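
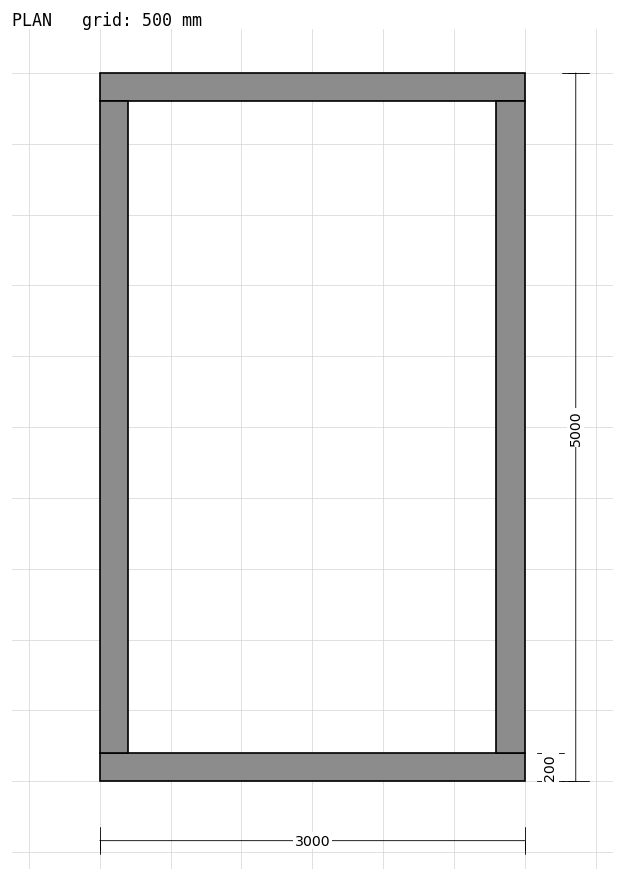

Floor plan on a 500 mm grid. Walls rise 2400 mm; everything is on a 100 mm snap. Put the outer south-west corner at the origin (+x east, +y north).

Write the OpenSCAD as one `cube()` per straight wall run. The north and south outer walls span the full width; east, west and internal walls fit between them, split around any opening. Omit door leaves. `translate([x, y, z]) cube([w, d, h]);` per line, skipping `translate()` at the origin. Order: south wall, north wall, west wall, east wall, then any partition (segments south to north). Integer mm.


cube([3000, 200, 2400]);
translate([0, 4800, 0]) cube([3000, 200, 2400]);
translate([0, 200, 0]) cube([200, 4600, 2400]);
translate([2800, 200, 0]) cube([200, 4600, 2400]);


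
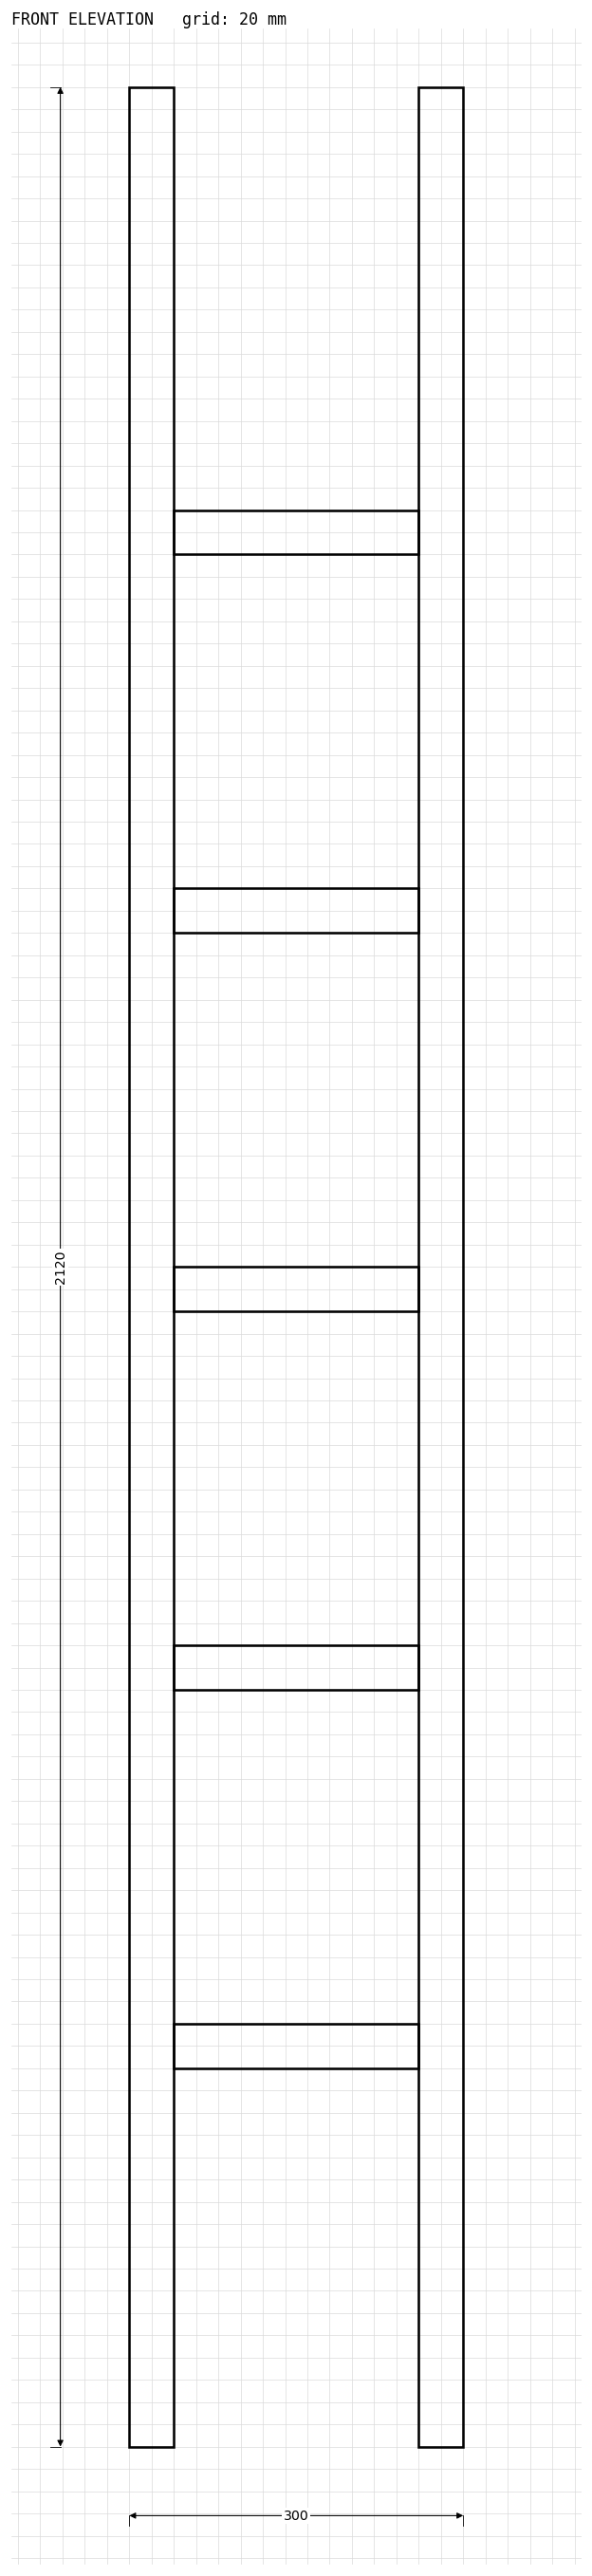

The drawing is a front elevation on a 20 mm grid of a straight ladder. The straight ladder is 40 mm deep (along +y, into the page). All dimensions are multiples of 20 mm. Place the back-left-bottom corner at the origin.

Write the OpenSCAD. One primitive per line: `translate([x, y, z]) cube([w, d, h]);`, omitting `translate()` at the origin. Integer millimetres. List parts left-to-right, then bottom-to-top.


cube([40, 40, 2120]);
translate([40, 0, 340]) cube([220, 40, 40]);
translate([40, 0, 680]) cube([220, 40, 40]);
translate([40, 0, 1020]) cube([220, 40, 40]);
translate([40, 0, 1360]) cube([220, 40, 40]);
translate([40, 0, 1700]) cube([220, 40, 40]);
translate([260, 0, 0]) cube([40, 40, 2120]);


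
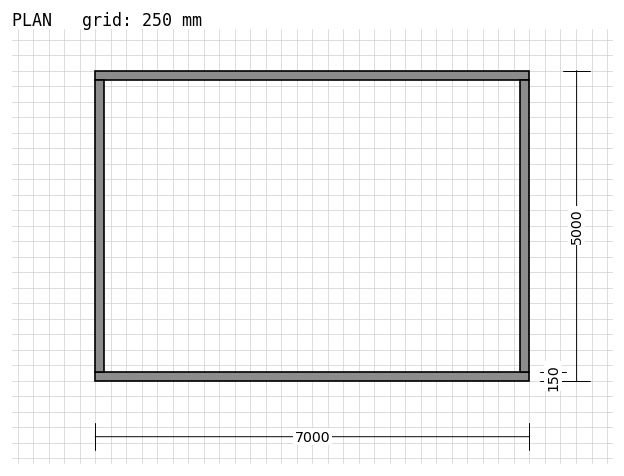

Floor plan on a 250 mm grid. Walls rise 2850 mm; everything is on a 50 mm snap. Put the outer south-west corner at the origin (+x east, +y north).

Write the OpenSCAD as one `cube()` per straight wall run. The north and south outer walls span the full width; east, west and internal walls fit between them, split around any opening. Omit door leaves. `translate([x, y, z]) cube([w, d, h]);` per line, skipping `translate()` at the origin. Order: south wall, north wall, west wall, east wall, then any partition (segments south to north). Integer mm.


cube([7000, 150, 2850]);
translate([0, 4850, 0]) cube([7000, 150, 2850]);
translate([0, 150, 0]) cube([150, 4700, 2850]);
translate([6850, 150, 0]) cube([150, 4700, 2850]);


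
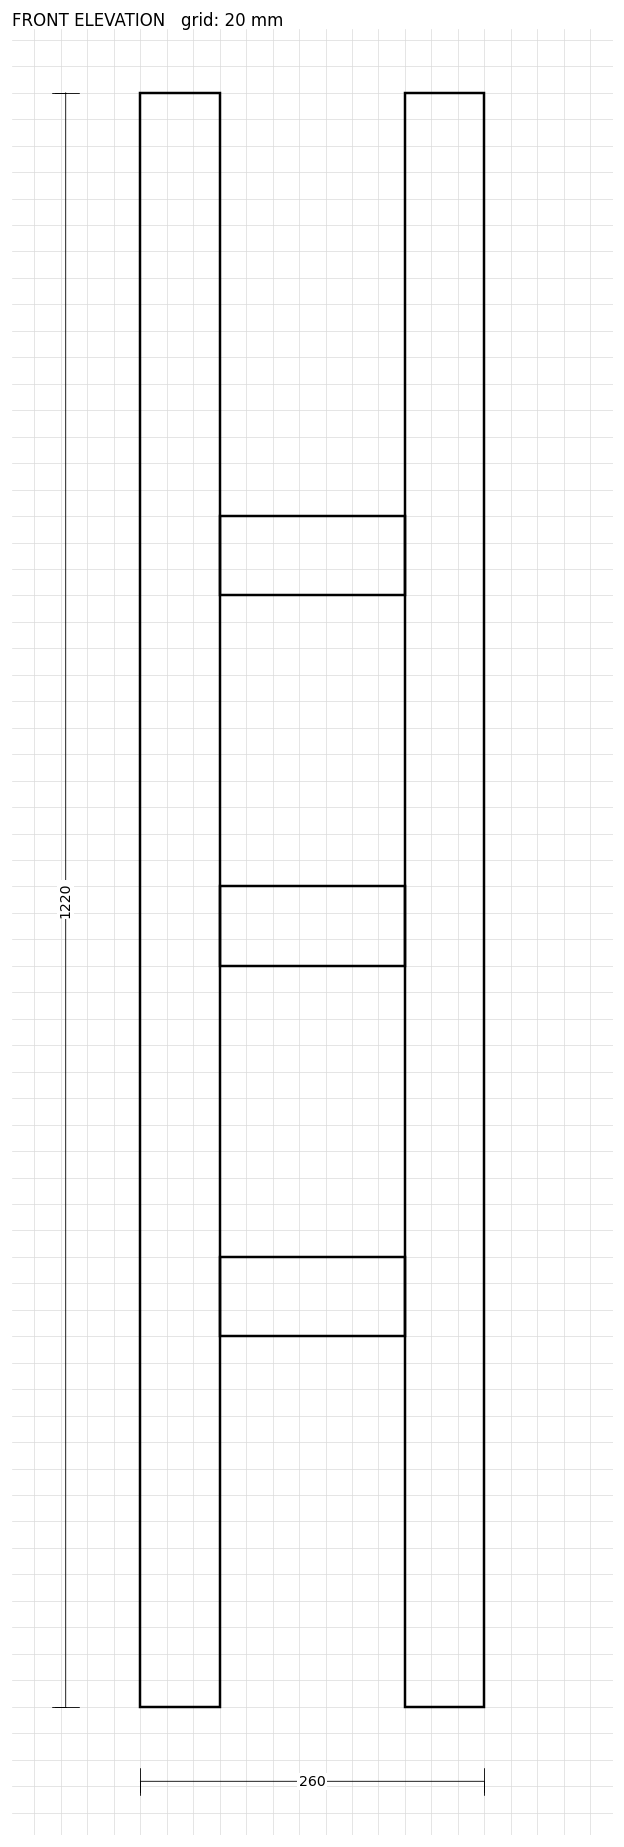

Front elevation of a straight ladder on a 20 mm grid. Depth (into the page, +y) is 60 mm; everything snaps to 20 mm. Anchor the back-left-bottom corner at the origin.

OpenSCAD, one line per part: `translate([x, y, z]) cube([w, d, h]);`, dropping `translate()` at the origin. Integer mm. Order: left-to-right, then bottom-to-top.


cube([60, 60, 1220]);
translate([60, 0, 280]) cube([140, 60, 60]);
translate([60, 0, 560]) cube([140, 60, 60]);
translate([60, 0, 840]) cube([140, 60, 60]);
translate([200, 0, 0]) cube([60, 60, 1220]);


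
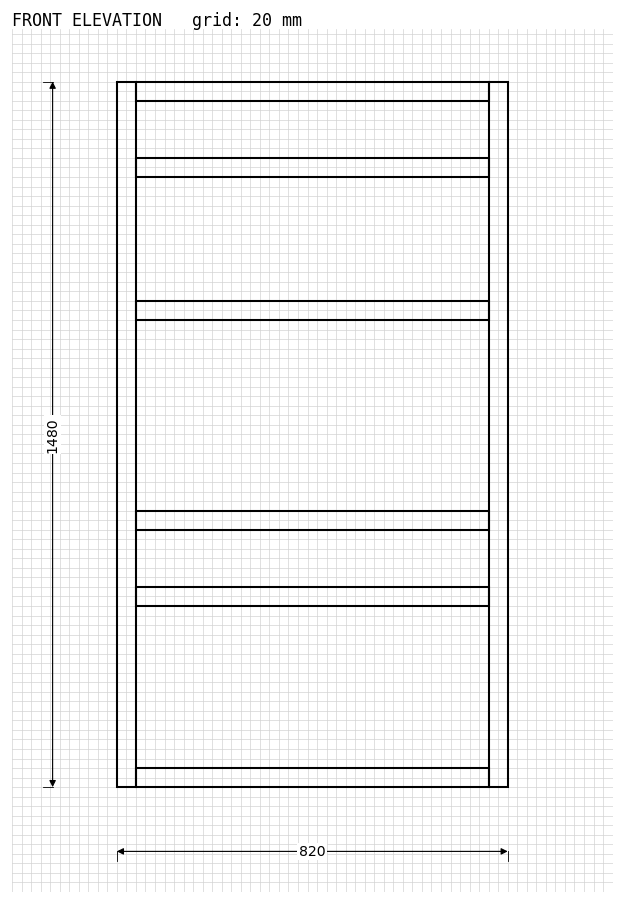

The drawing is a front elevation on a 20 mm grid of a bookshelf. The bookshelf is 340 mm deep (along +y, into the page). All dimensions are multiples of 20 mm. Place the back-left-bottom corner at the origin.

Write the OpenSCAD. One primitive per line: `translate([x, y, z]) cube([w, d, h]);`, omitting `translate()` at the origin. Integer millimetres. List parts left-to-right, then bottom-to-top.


cube([40, 340, 1480]);
translate([40, 0, 0]) cube([740, 340, 40]);
translate([40, 0, 380]) cube([740, 340, 40]);
translate([40, 0, 540]) cube([740, 340, 40]);
translate([40, 0, 980]) cube([740, 340, 40]);
translate([40, 0, 1280]) cube([740, 340, 40]);
translate([40, 0, 1440]) cube([740, 340, 40]);
translate([780, 0, 0]) cube([40, 340, 1480]);


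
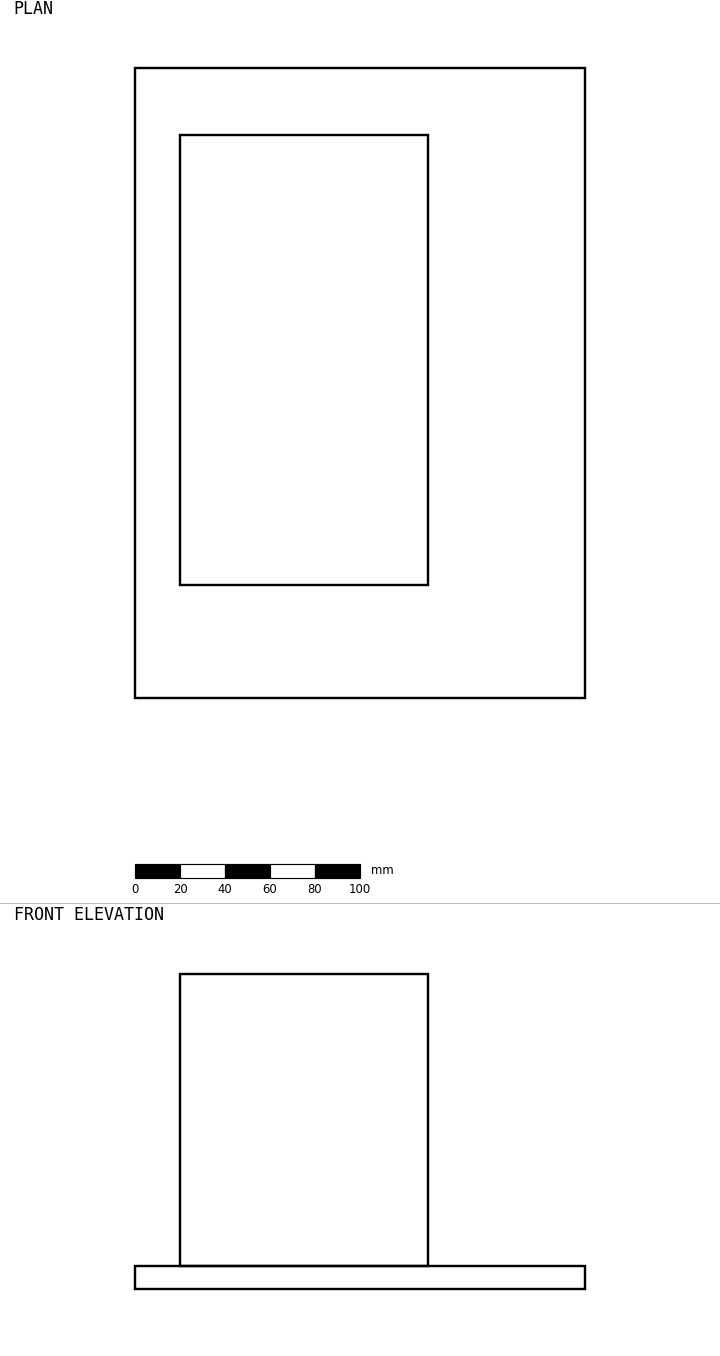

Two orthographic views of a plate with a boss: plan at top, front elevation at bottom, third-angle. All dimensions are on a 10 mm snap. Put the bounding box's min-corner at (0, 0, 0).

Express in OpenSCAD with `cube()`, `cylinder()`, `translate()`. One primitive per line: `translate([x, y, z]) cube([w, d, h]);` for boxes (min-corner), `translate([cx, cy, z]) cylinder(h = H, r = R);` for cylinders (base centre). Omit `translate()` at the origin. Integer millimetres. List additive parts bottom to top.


cube([200, 280, 10]);
translate([20, 50, 10]) cube([110, 200, 130]);


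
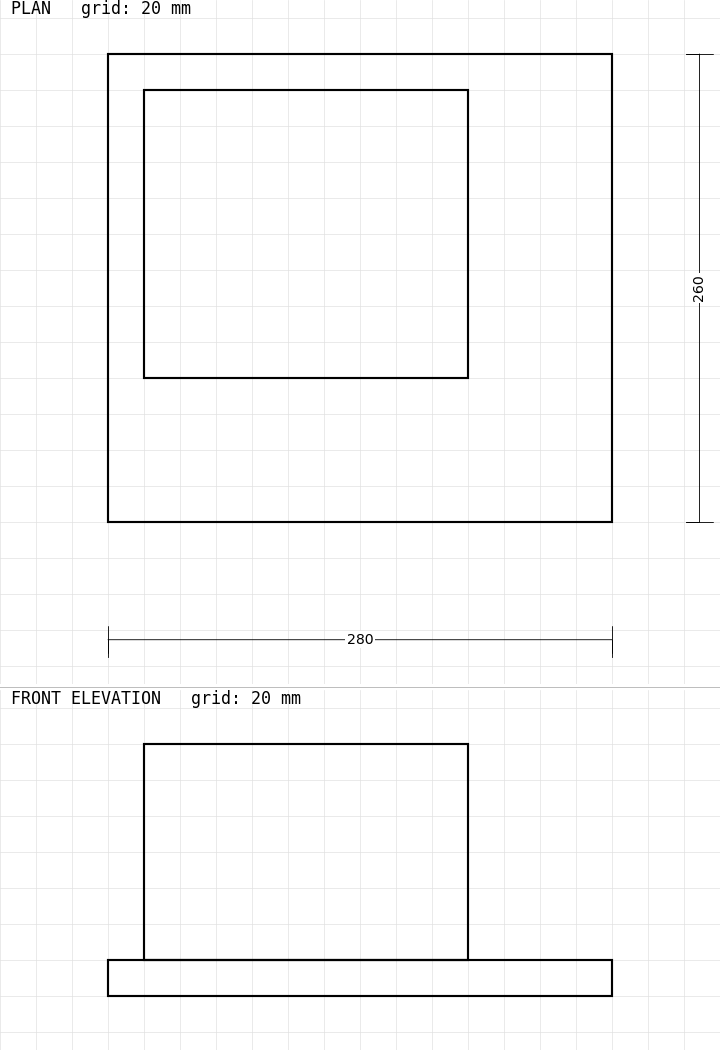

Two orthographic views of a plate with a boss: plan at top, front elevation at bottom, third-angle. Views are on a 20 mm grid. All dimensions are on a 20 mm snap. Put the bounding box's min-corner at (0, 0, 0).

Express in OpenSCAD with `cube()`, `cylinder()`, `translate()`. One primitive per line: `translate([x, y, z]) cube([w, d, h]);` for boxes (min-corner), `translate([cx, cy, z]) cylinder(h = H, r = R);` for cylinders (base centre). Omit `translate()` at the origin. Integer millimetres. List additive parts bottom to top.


cube([280, 260, 20]);
translate([20, 80, 20]) cube([180, 160, 120]);


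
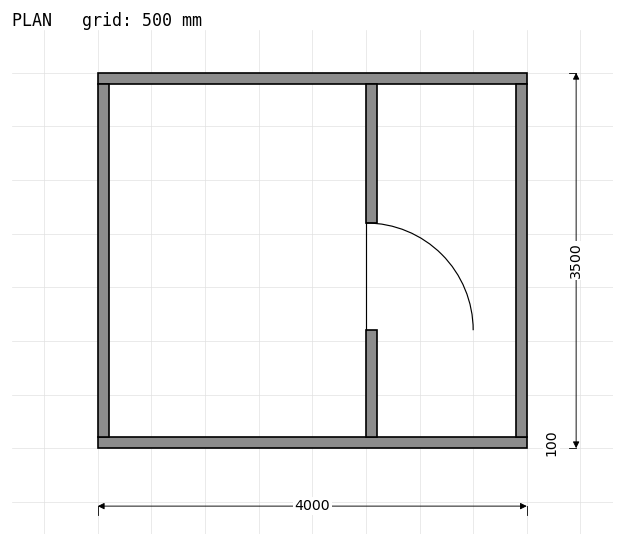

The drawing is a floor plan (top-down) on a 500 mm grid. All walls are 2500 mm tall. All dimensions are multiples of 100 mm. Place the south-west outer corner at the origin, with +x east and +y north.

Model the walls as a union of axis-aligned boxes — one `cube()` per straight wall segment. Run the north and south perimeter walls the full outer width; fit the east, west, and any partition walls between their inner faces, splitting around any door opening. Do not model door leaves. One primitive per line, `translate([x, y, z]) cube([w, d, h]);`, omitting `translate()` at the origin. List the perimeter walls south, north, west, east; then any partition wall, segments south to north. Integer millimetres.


cube([4000, 100, 2500]);
translate([0, 3400, 0]) cube([4000, 100, 2500]);
translate([0, 100, 0]) cube([100, 3300, 2500]);
translate([3900, 100, 0]) cube([100, 3300, 2500]);
translate([2500, 100, 0]) cube([100, 1000, 2500]);
translate([2500, 2100, 0]) cube([100, 1300, 2500]);


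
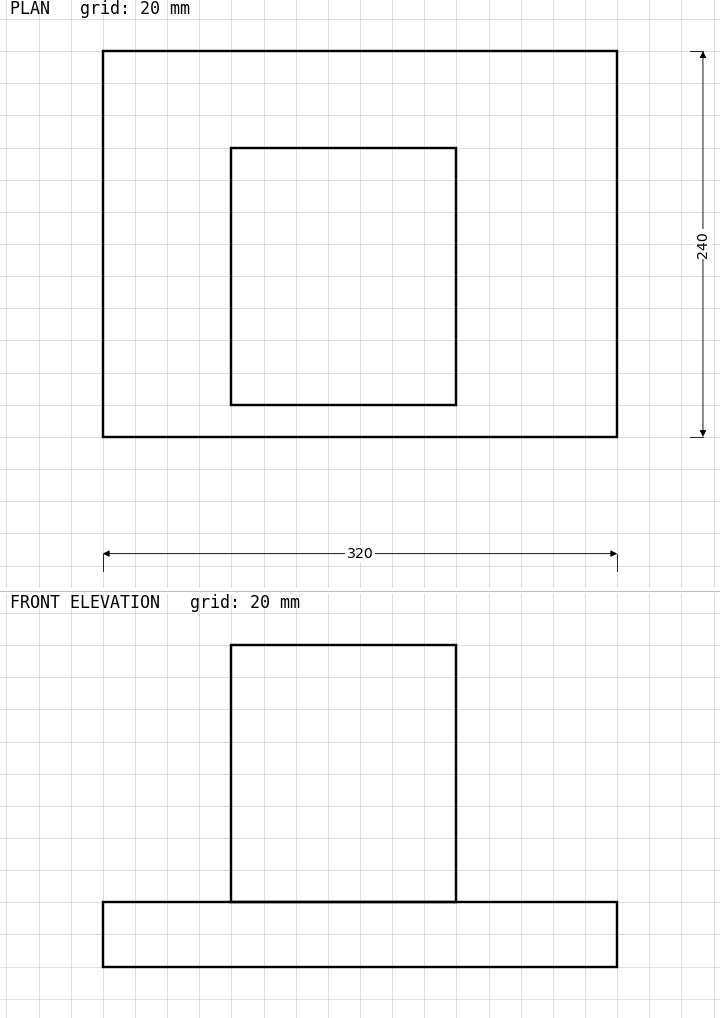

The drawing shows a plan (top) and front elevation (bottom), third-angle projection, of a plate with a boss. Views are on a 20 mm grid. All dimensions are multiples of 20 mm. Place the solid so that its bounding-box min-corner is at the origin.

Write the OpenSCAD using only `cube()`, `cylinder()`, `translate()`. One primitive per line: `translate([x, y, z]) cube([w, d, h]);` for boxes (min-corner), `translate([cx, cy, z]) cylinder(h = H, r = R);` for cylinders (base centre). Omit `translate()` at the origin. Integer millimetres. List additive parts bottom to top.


cube([320, 240, 40]);
translate([80, 20, 40]) cube([140, 160, 160]);


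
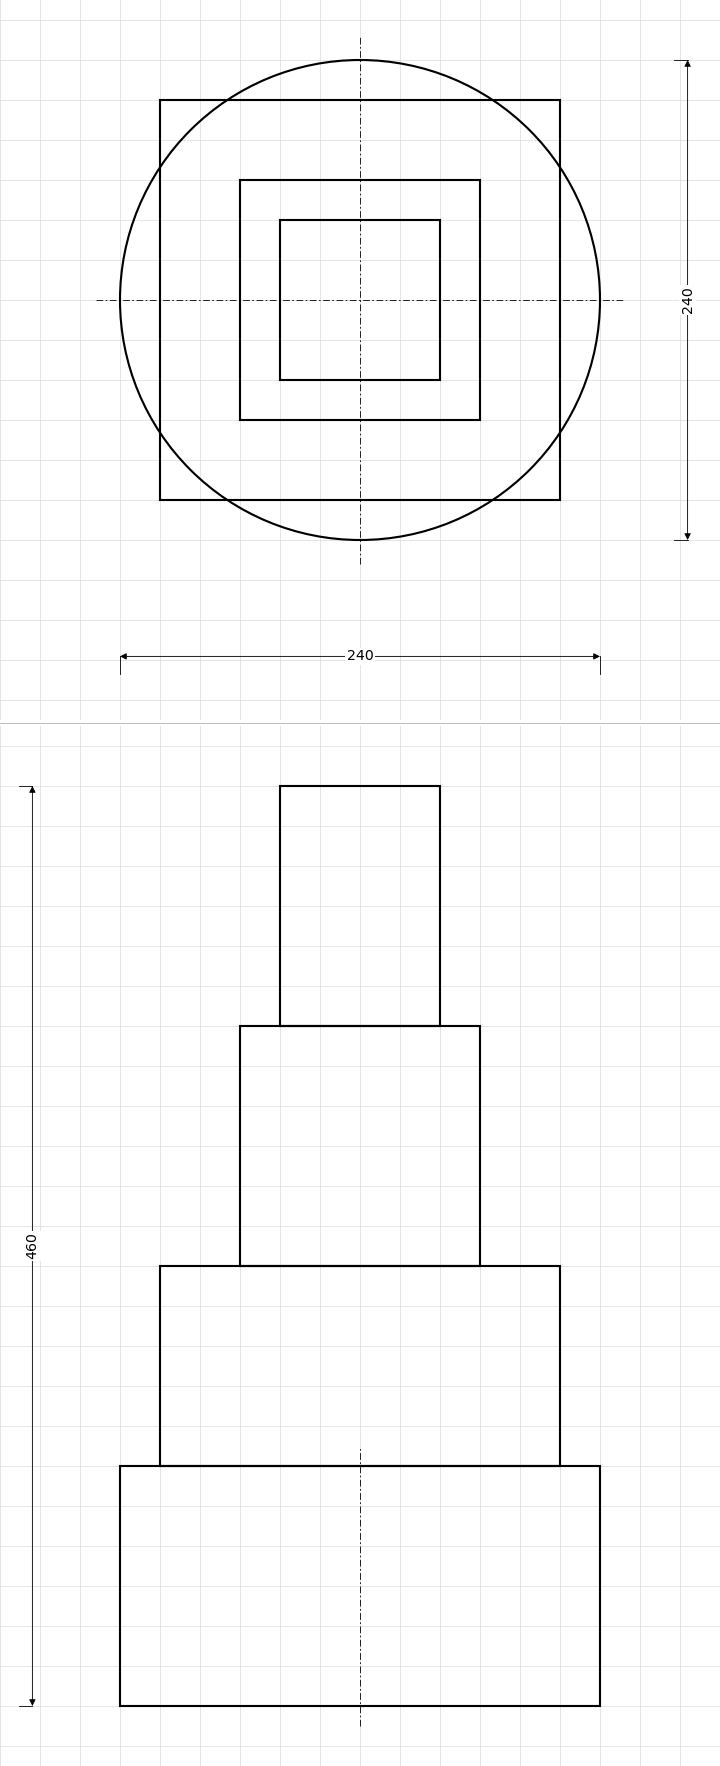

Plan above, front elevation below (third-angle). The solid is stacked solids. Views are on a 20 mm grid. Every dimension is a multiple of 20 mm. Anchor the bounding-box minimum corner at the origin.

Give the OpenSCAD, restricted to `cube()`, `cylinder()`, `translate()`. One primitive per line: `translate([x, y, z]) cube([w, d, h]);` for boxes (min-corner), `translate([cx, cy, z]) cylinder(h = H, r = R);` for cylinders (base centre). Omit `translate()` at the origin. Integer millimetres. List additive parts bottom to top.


translate([120, 120, 0]) cylinder(h = 120, r = 120);
translate([20, 20, 120]) cube([200, 200, 100]);
translate([60, 60, 220]) cube([120, 120, 120]);
translate([80, 80, 340]) cube([80, 80, 120]);


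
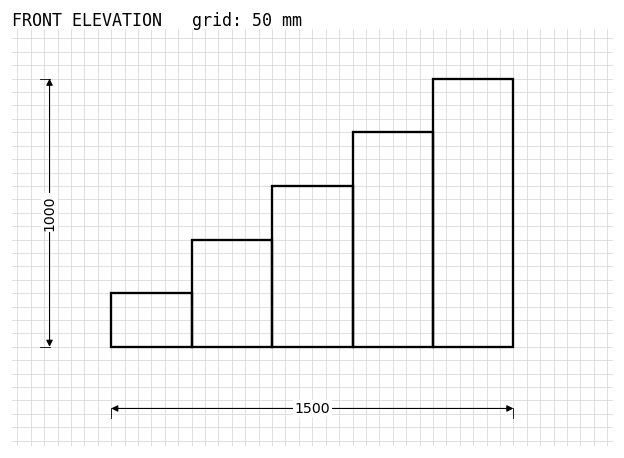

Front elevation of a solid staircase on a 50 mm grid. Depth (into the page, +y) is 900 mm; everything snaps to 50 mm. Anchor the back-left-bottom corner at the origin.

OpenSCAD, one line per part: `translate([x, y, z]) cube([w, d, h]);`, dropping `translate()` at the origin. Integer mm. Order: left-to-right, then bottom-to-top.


cube([300, 900, 200]);
translate([300, 0, 0]) cube([300, 900, 400]);
translate([600, 0, 0]) cube([300, 900, 600]);
translate([900, 0, 0]) cube([300, 900, 800]);
translate([1200, 0, 0]) cube([300, 900, 1000]);


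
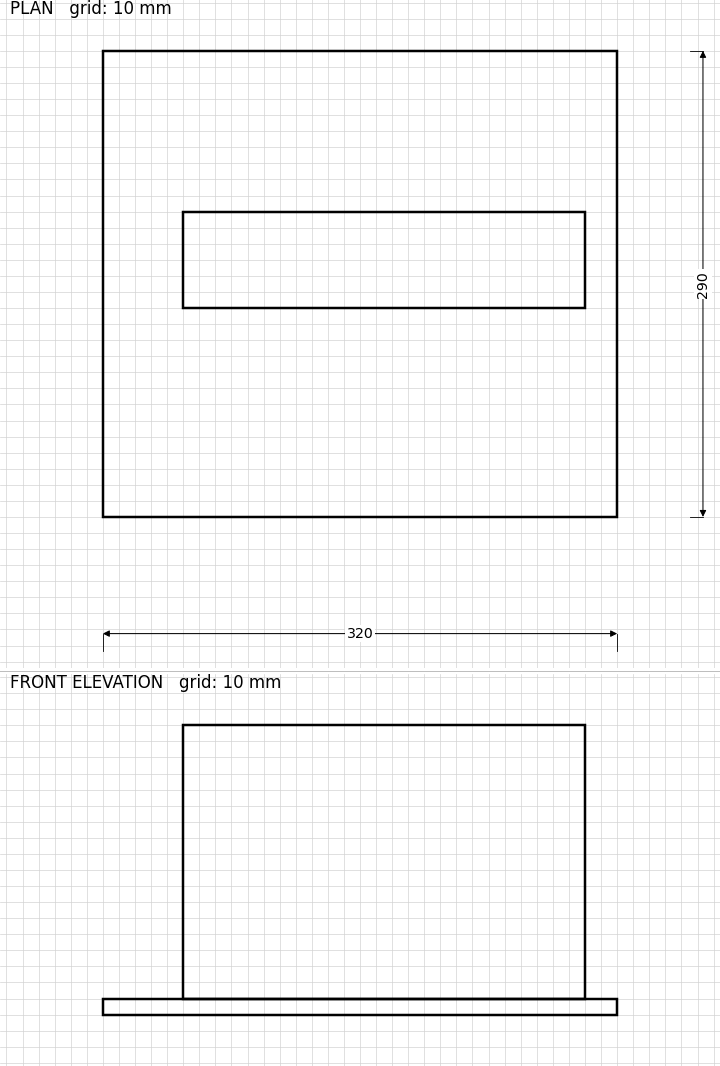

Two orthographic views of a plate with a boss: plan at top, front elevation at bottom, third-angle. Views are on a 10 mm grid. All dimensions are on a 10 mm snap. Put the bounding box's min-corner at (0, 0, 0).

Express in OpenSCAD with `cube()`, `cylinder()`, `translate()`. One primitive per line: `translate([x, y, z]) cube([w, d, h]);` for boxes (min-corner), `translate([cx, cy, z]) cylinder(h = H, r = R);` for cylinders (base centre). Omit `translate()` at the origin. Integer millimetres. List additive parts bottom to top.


cube([320, 290, 10]);
translate([50, 130, 10]) cube([250, 60, 170]);


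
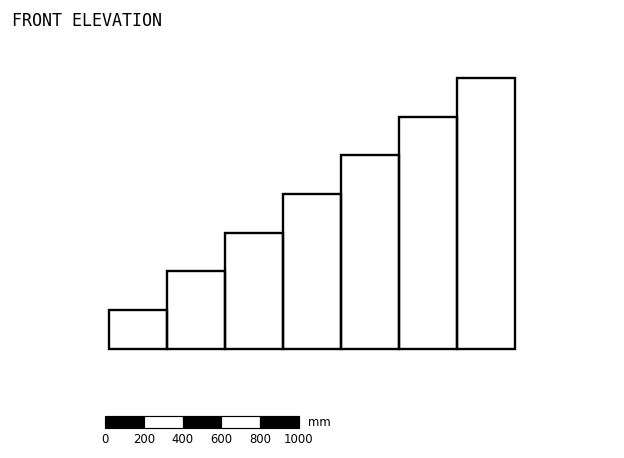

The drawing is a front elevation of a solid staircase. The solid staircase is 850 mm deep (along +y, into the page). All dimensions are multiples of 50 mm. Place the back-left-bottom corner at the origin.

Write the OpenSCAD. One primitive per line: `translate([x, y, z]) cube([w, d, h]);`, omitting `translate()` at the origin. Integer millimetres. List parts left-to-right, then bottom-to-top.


cube([300, 850, 200]);
translate([300, 0, 0]) cube([300, 850, 400]);
translate([600, 0, 0]) cube([300, 850, 600]);
translate([900, 0, 0]) cube([300, 850, 800]);
translate([1200, 0, 0]) cube([300, 850, 1000]);
translate([1500, 0, 0]) cube([300, 850, 1200]);
translate([1800, 0, 0]) cube([300, 850, 1400]);


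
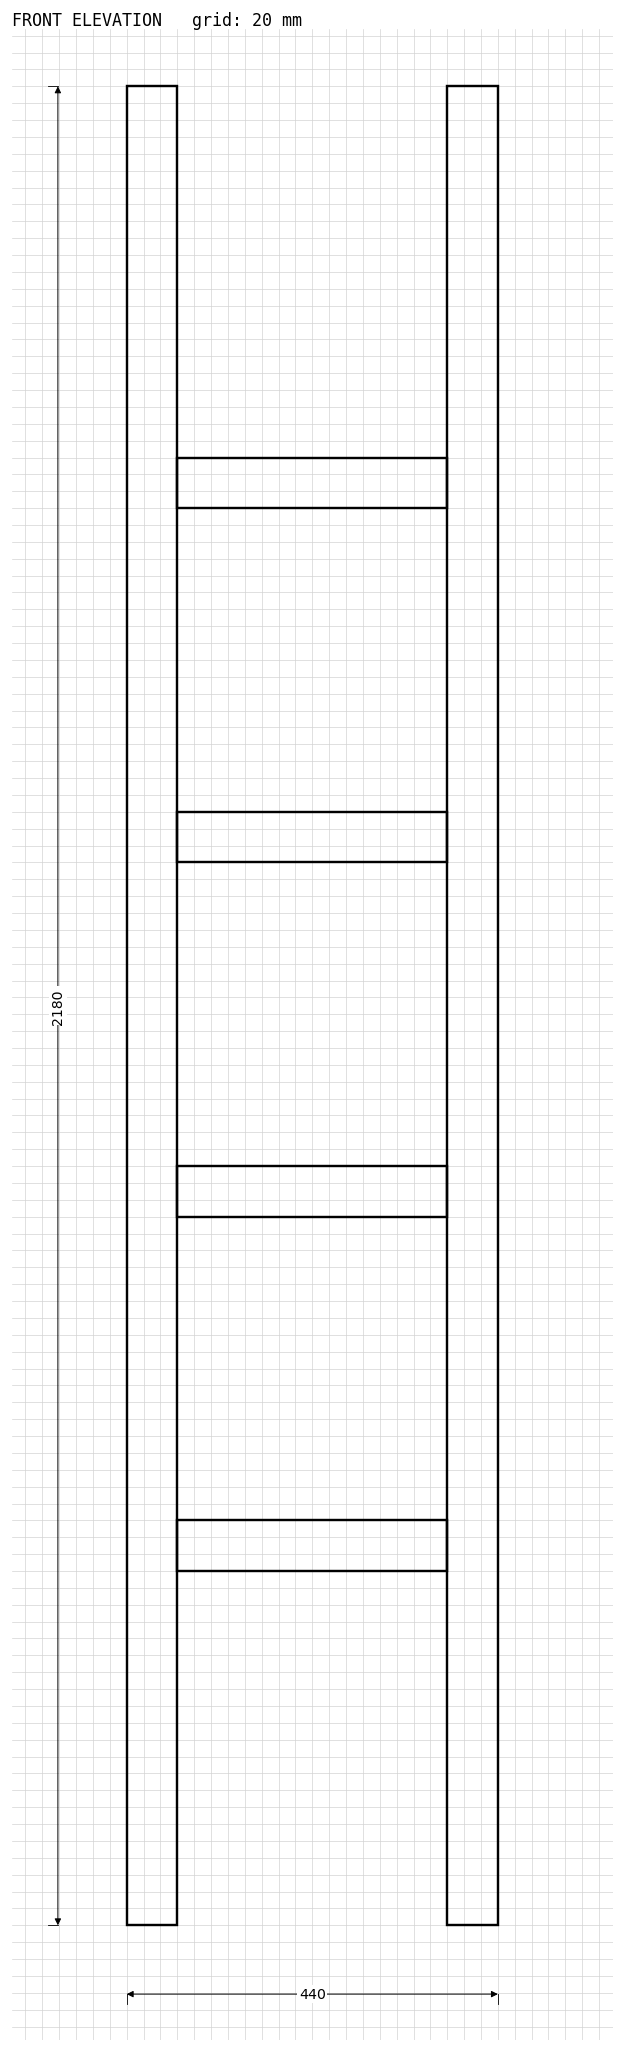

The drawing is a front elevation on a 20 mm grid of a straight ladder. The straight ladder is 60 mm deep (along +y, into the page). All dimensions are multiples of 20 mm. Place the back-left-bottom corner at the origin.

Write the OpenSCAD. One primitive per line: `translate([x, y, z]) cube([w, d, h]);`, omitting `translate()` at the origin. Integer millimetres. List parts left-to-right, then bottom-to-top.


cube([60, 60, 2180]);
translate([60, 0, 420]) cube([320, 60, 60]);
translate([60, 0, 840]) cube([320, 60, 60]);
translate([60, 0, 1260]) cube([320, 60, 60]);
translate([60, 0, 1680]) cube([320, 60, 60]);
translate([380, 0, 0]) cube([60, 60, 2180]);


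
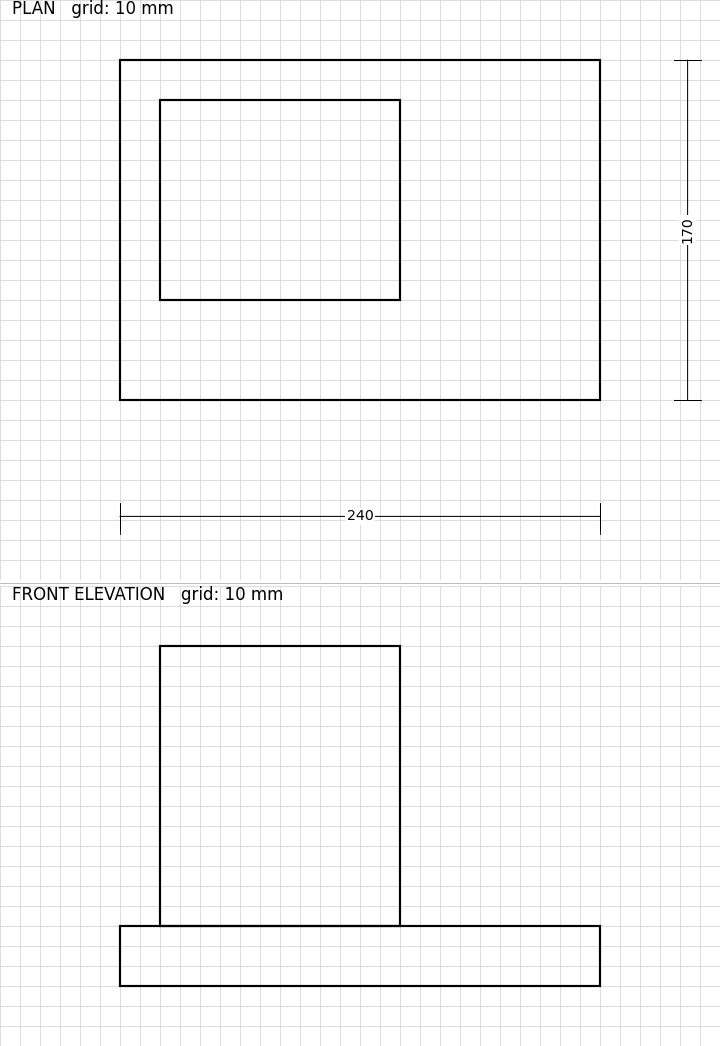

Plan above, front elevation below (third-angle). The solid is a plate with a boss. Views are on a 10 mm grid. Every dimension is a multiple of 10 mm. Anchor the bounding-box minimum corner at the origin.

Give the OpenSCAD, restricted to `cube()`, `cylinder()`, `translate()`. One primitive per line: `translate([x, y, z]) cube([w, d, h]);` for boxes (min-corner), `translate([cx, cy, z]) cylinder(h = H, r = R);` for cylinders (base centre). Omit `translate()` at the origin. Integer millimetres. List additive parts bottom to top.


cube([240, 170, 30]);
translate([20, 50, 30]) cube([120, 100, 140]);


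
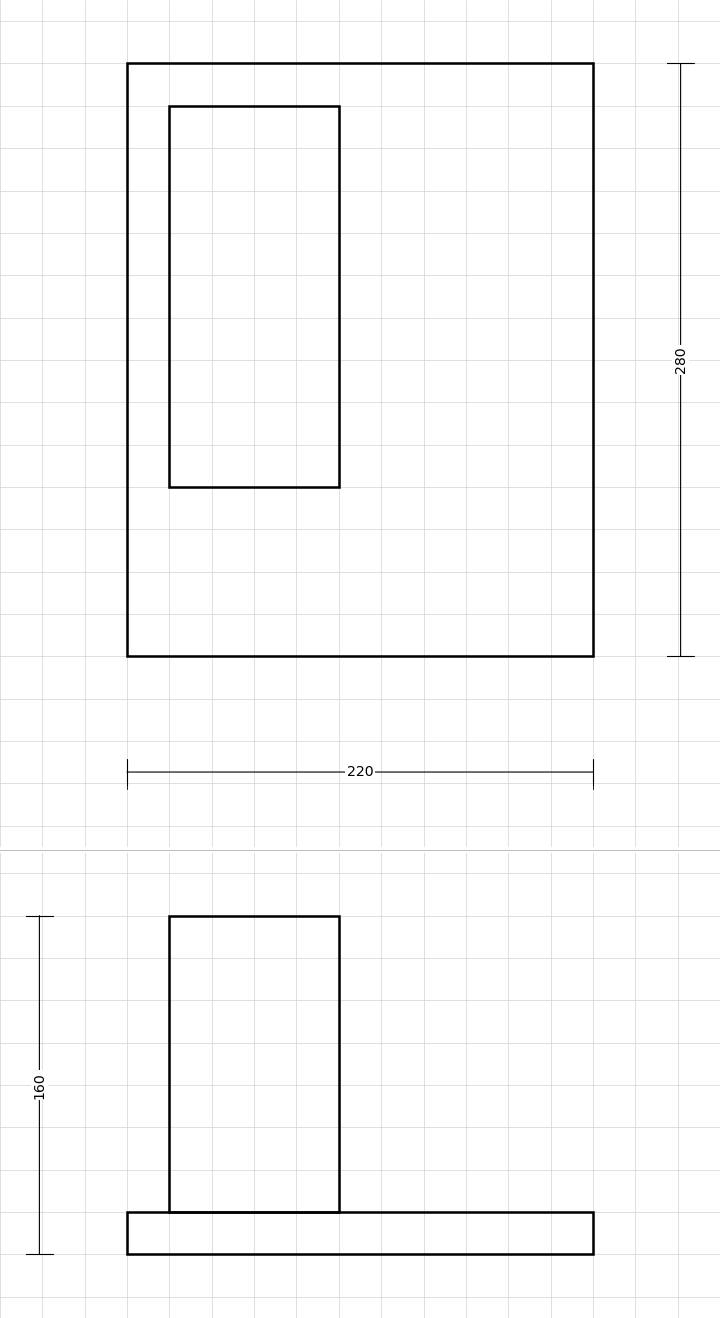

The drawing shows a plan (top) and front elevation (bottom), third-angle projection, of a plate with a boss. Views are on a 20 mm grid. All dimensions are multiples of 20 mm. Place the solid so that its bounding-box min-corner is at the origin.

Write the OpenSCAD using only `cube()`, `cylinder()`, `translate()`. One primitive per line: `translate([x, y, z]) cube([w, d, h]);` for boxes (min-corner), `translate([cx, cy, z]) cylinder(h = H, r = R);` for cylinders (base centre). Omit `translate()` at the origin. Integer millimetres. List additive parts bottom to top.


cube([220, 280, 20]);
translate([20, 80, 20]) cube([80, 180, 140]);


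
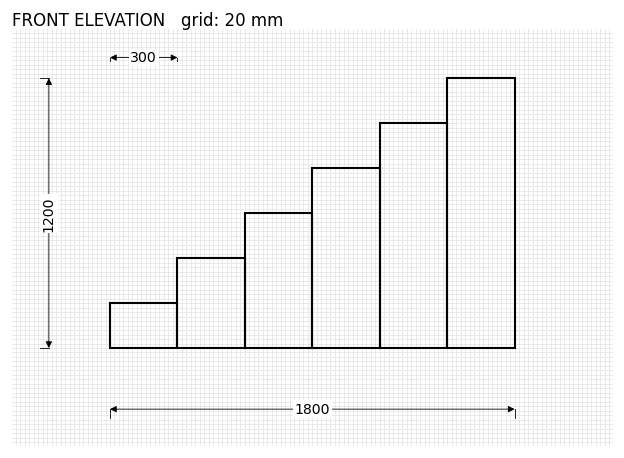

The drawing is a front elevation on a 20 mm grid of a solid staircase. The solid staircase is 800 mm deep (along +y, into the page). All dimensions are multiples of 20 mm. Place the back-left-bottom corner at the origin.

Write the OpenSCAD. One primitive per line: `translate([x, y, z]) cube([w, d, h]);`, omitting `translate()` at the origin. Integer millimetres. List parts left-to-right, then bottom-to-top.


cube([300, 800, 200]);
translate([300, 0, 0]) cube([300, 800, 400]);
translate([600, 0, 0]) cube([300, 800, 600]);
translate([900, 0, 0]) cube([300, 800, 800]);
translate([1200, 0, 0]) cube([300, 800, 1000]);
translate([1500, 0, 0]) cube([300, 800, 1200]);


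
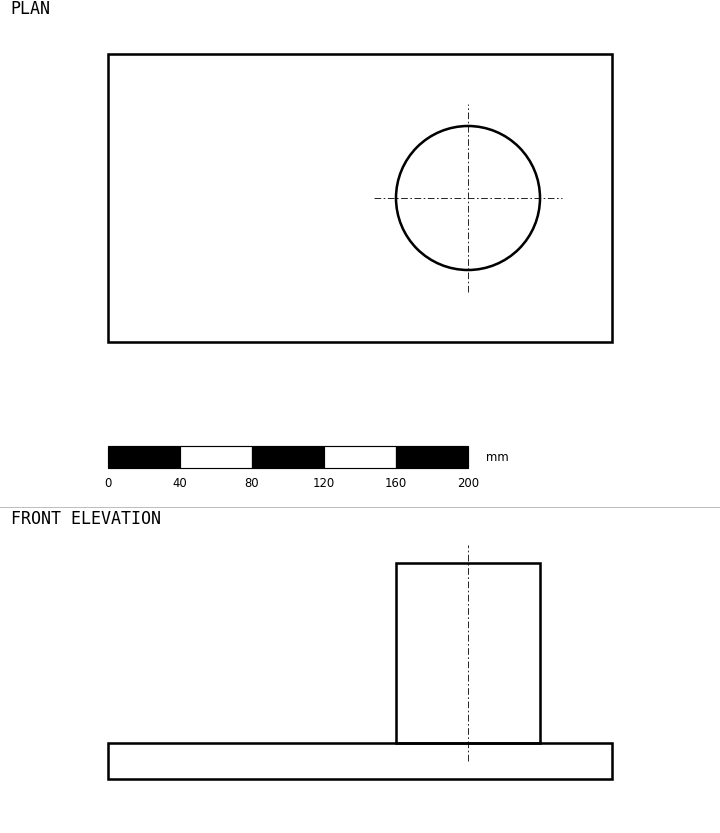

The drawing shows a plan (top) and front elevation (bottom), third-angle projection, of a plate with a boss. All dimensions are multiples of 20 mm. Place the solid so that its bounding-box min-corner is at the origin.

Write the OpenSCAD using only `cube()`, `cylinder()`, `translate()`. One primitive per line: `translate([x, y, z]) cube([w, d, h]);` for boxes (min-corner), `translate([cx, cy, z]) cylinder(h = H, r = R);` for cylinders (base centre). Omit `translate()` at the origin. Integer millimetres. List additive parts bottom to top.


cube([280, 160, 20]);
translate([200, 80, 20]) cylinder(h = 100, r = 40);


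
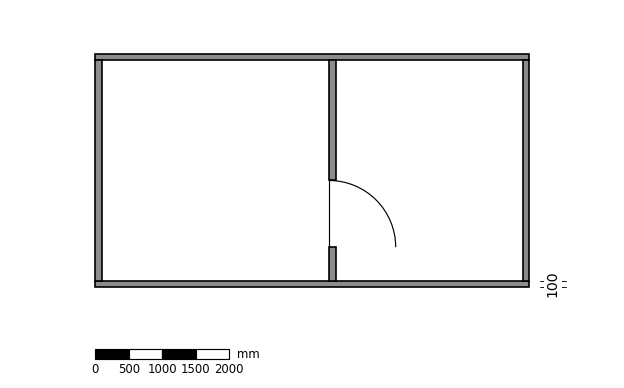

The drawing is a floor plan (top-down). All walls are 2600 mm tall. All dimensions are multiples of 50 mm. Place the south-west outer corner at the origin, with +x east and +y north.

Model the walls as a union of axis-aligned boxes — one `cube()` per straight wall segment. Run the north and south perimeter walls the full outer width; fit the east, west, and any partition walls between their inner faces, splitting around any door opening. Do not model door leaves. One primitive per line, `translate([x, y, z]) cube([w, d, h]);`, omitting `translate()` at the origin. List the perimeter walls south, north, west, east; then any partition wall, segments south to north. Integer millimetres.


cube([6500, 100, 2600]);
translate([0, 3400, 0]) cube([6500, 100, 2600]);
translate([0, 100, 0]) cube([100, 3300, 2600]);
translate([6400, 100, 0]) cube([100, 3300, 2600]);
translate([3500, 100, 0]) cube([100, 500, 2600]);
translate([3500, 1600, 0]) cube([100, 1800, 2600]);


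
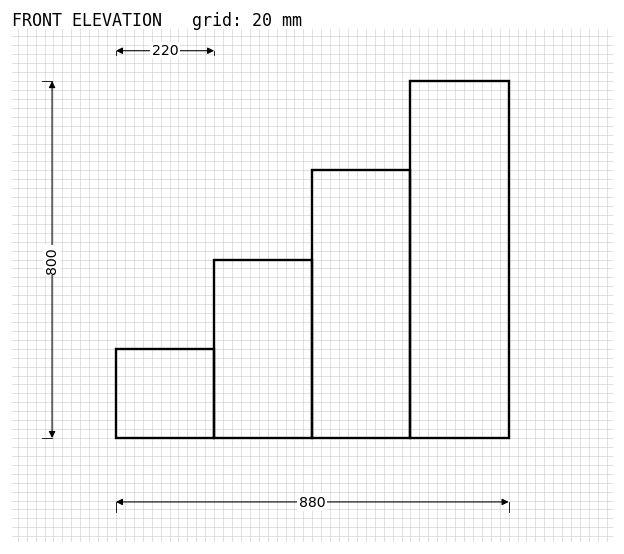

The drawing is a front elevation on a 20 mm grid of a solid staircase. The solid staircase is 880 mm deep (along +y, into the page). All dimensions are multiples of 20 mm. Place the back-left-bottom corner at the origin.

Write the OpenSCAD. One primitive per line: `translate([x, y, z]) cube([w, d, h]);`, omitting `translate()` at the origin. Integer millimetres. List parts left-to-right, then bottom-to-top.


cube([220, 880, 200]);
translate([220, 0, 0]) cube([220, 880, 400]);
translate([440, 0, 0]) cube([220, 880, 600]);
translate([660, 0, 0]) cube([220, 880, 800]);


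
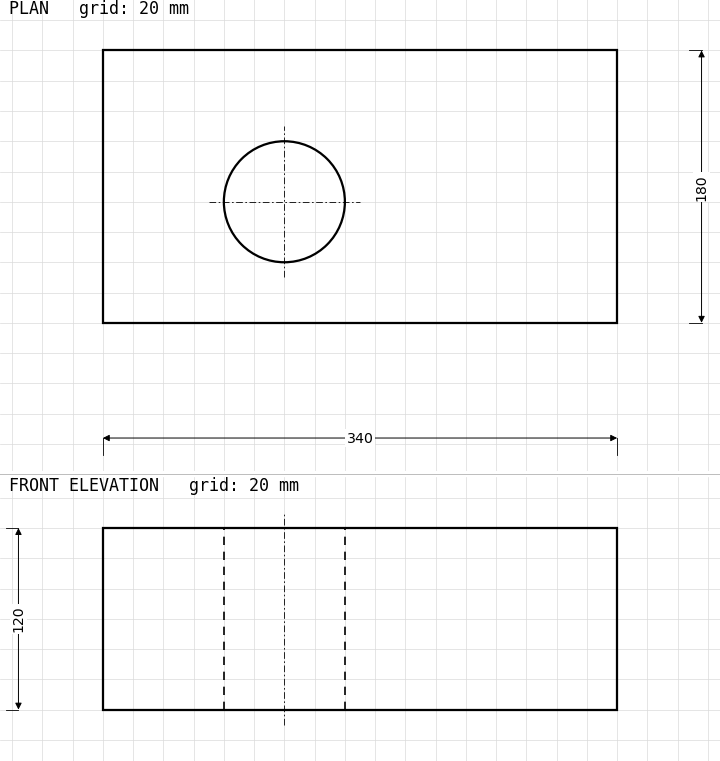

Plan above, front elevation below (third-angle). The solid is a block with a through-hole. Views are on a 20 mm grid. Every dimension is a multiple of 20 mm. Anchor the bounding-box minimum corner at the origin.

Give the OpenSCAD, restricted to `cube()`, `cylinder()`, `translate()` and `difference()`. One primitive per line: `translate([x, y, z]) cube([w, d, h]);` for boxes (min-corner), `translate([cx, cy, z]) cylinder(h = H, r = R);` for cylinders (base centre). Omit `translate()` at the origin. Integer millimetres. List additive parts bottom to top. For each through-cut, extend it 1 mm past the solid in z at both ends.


difference() {
  cube([340, 180, 120]);
  translate([120, 80, -1]) cylinder(h = 122, r = 40);
}


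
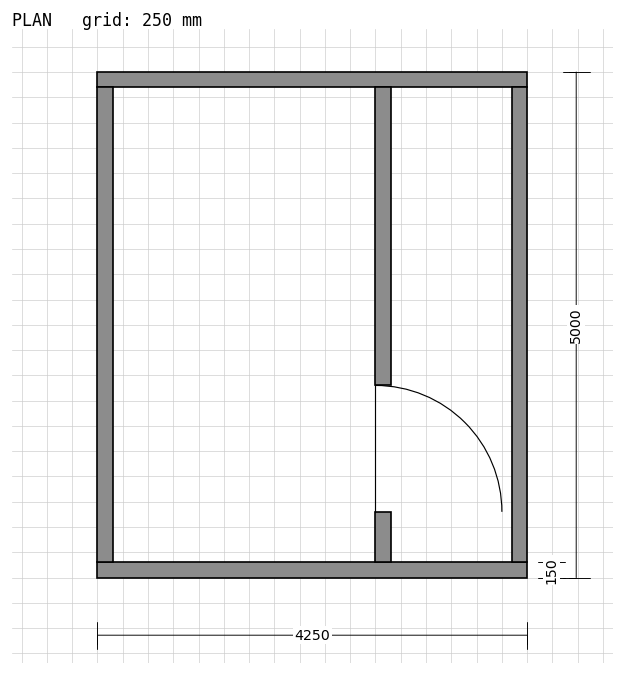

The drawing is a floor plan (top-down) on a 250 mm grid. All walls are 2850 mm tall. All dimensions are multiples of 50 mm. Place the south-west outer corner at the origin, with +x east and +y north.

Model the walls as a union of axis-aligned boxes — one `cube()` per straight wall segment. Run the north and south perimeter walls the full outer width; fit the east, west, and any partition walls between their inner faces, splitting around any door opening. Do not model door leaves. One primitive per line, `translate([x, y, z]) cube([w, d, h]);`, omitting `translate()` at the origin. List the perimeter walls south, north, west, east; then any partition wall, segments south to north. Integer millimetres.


cube([4250, 150, 2850]);
translate([0, 4850, 0]) cube([4250, 150, 2850]);
translate([0, 150, 0]) cube([150, 4700, 2850]);
translate([4100, 150, 0]) cube([150, 4700, 2850]);
translate([2750, 150, 0]) cube([150, 500, 2850]);
translate([2750, 1900, 0]) cube([150, 2950, 2850]);


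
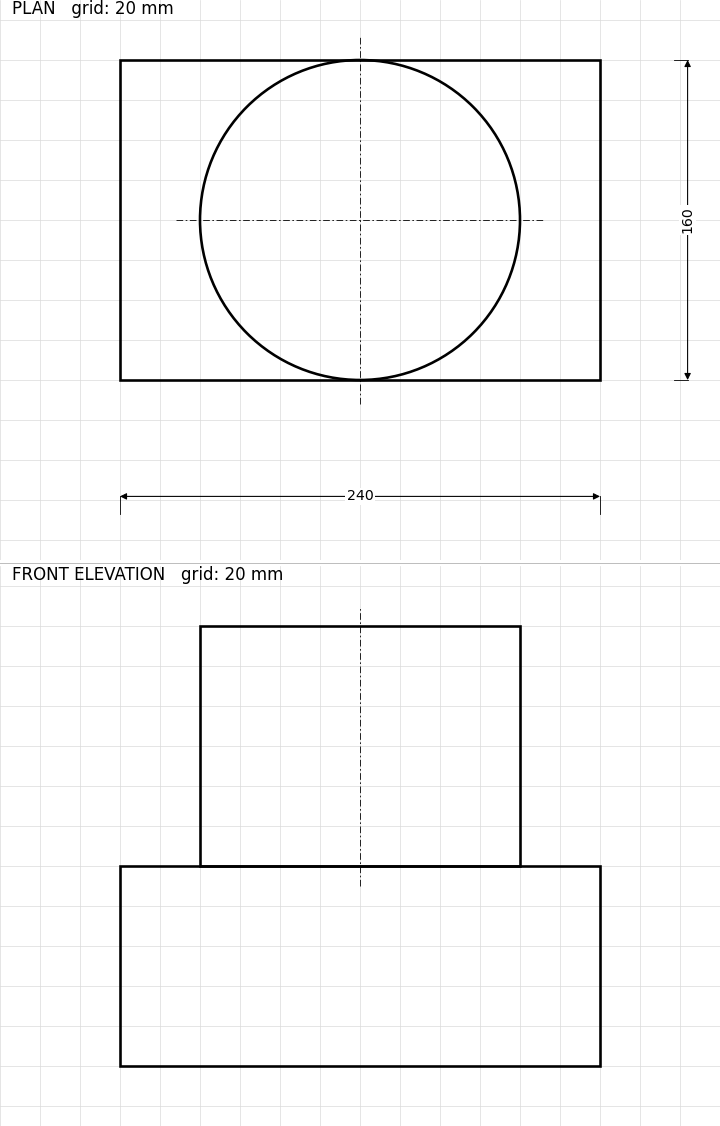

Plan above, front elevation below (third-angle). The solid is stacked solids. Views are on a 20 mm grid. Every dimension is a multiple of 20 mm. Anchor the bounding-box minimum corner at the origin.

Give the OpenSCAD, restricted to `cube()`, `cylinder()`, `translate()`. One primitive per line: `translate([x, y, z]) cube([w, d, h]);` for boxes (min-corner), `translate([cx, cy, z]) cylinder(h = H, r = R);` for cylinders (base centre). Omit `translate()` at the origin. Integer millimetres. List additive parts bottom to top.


cube([240, 160, 100]);
translate([120, 80, 100]) cylinder(h = 120, r = 80);


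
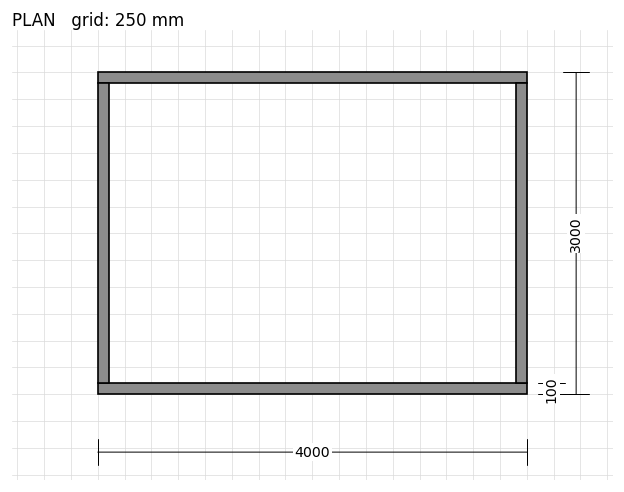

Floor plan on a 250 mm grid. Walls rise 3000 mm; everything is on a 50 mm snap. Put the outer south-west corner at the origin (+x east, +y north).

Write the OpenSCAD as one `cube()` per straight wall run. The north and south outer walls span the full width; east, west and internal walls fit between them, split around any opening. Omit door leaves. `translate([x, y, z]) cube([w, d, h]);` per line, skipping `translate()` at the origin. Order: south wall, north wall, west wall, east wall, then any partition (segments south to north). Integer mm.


cube([4000, 100, 3000]);
translate([0, 2900, 0]) cube([4000, 100, 3000]);
translate([0, 100, 0]) cube([100, 2800, 3000]);
translate([3900, 100, 0]) cube([100, 2800, 3000]);


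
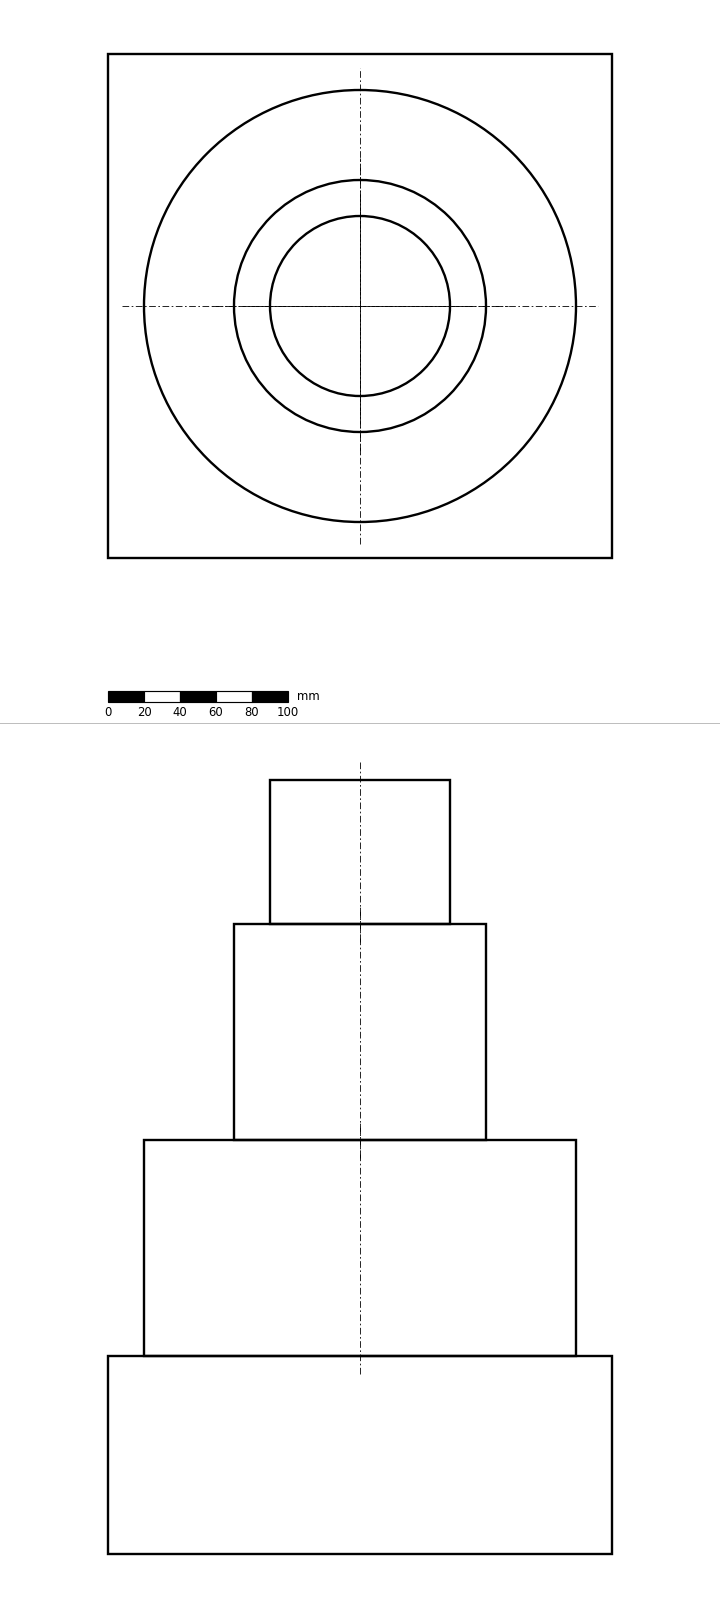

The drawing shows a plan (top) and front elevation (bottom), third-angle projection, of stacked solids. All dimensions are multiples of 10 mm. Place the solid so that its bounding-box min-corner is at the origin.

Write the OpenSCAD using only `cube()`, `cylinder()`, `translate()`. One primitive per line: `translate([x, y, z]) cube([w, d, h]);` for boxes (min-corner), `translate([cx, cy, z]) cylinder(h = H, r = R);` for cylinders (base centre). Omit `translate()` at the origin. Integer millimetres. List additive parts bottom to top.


cube([280, 280, 110]);
translate([140, 140, 110]) cylinder(h = 120, r = 120);
translate([140, 140, 230]) cylinder(h = 120, r = 70);
translate([140, 140, 350]) cylinder(h = 80, r = 50);


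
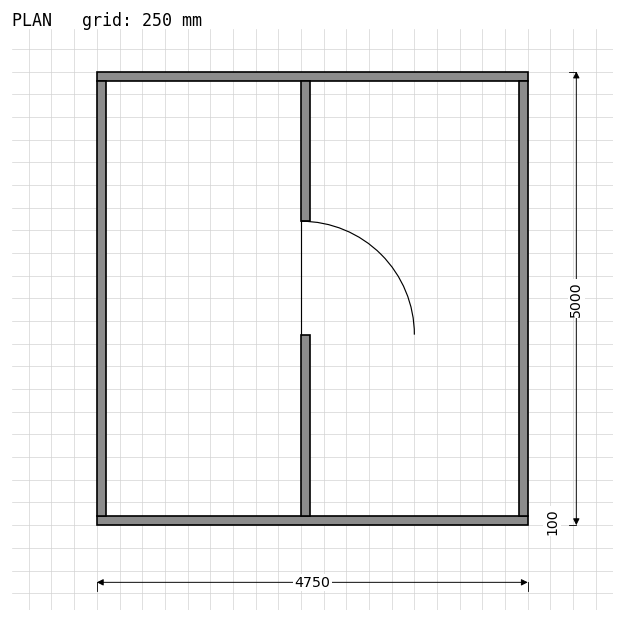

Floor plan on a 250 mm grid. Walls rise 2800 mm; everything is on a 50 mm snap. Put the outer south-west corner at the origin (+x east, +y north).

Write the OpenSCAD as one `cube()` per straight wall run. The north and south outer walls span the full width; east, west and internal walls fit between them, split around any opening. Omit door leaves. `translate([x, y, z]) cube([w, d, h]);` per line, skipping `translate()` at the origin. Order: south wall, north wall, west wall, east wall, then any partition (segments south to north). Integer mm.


cube([4750, 100, 2800]);
translate([0, 4900, 0]) cube([4750, 100, 2800]);
translate([0, 100, 0]) cube([100, 4800, 2800]);
translate([4650, 100, 0]) cube([100, 4800, 2800]);
translate([2250, 100, 0]) cube([100, 2000, 2800]);
translate([2250, 3350, 0]) cube([100, 1550, 2800]);


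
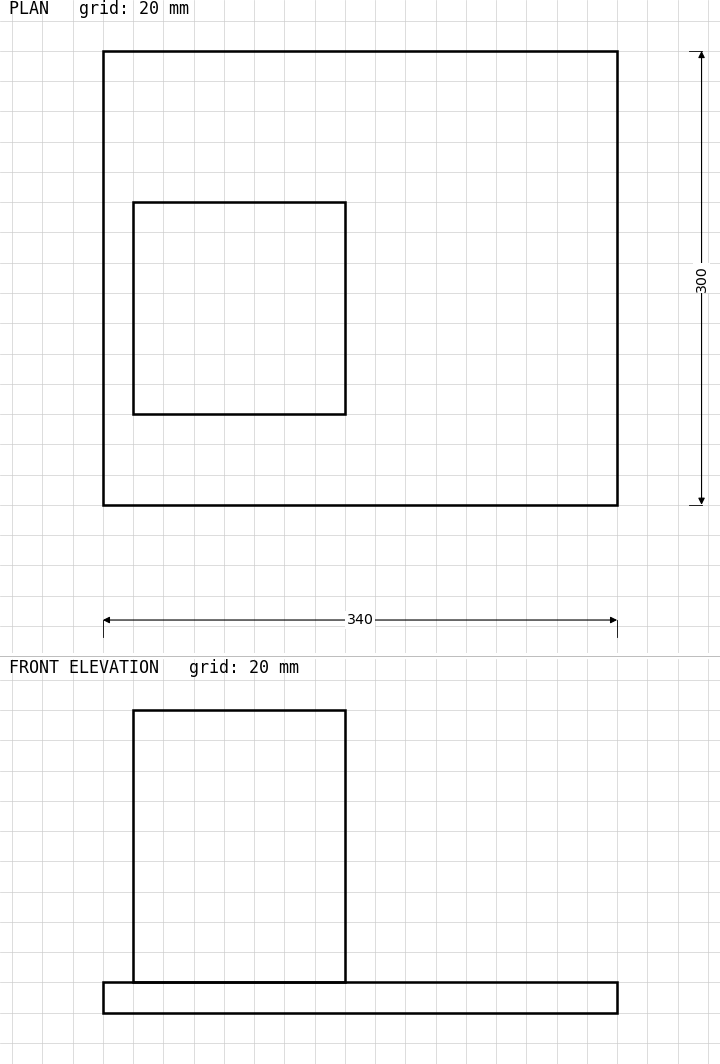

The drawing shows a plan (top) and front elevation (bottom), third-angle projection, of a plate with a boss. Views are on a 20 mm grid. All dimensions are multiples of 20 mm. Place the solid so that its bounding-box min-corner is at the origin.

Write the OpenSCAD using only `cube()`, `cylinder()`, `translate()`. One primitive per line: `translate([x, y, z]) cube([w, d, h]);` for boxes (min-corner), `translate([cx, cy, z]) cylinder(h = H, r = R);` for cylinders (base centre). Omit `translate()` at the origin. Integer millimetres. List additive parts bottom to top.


cube([340, 300, 20]);
translate([20, 60, 20]) cube([140, 140, 180]);


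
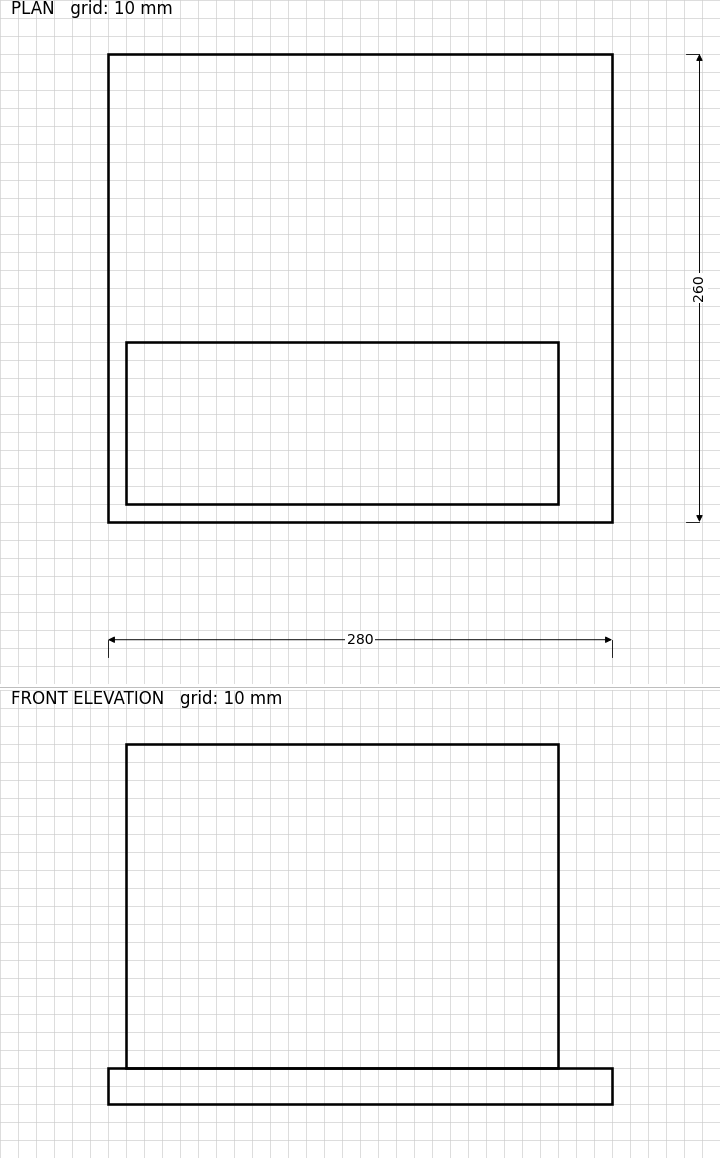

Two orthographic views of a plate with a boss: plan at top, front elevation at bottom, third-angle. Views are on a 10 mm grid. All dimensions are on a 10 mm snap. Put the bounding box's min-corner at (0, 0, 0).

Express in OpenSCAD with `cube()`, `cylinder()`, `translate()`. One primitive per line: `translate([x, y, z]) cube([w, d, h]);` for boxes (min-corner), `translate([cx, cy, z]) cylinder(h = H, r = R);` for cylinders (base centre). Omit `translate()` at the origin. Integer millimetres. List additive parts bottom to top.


cube([280, 260, 20]);
translate([10, 10, 20]) cube([240, 90, 180]);


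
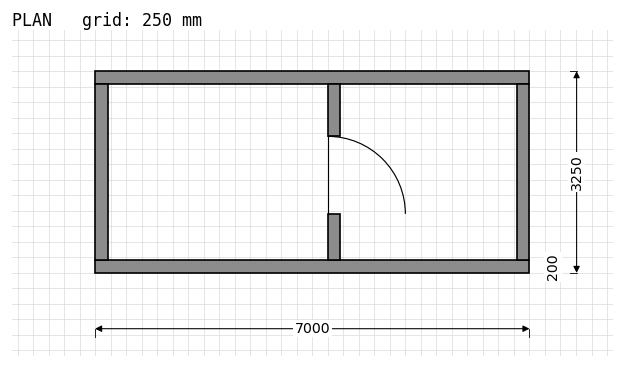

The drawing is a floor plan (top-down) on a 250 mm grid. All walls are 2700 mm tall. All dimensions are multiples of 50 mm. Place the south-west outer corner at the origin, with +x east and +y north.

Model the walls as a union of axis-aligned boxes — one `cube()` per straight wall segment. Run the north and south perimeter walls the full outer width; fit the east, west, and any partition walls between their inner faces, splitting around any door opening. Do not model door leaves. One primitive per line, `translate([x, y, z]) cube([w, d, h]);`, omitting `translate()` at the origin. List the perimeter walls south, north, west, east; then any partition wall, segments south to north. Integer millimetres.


cube([7000, 200, 2700]);
translate([0, 3050, 0]) cube([7000, 200, 2700]);
translate([0, 200, 0]) cube([200, 2850, 2700]);
translate([6800, 200, 0]) cube([200, 2850, 2700]);
translate([3750, 200, 0]) cube([200, 750, 2700]);
translate([3750, 2200, 0]) cube([200, 850, 2700]);


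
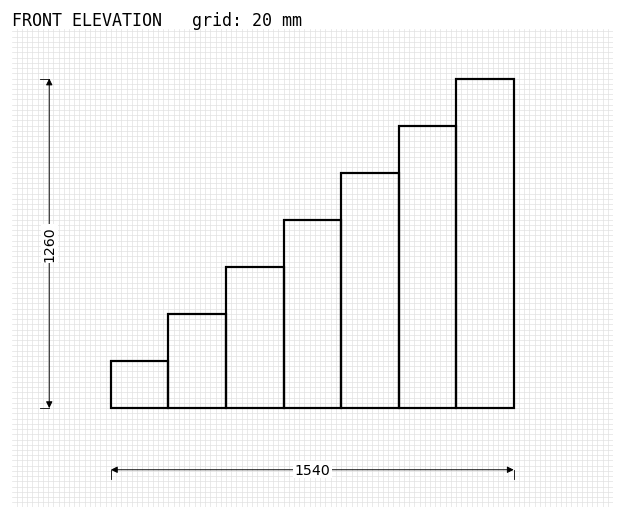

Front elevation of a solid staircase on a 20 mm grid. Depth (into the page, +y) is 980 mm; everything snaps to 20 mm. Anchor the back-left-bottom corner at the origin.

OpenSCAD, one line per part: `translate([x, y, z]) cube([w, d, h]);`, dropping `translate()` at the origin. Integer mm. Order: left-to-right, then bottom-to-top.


cube([220, 980, 180]);
translate([220, 0, 0]) cube([220, 980, 360]);
translate([440, 0, 0]) cube([220, 980, 540]);
translate([660, 0, 0]) cube([220, 980, 720]);
translate([880, 0, 0]) cube([220, 980, 900]);
translate([1100, 0, 0]) cube([220, 980, 1080]);
translate([1320, 0, 0]) cube([220, 980, 1260]);


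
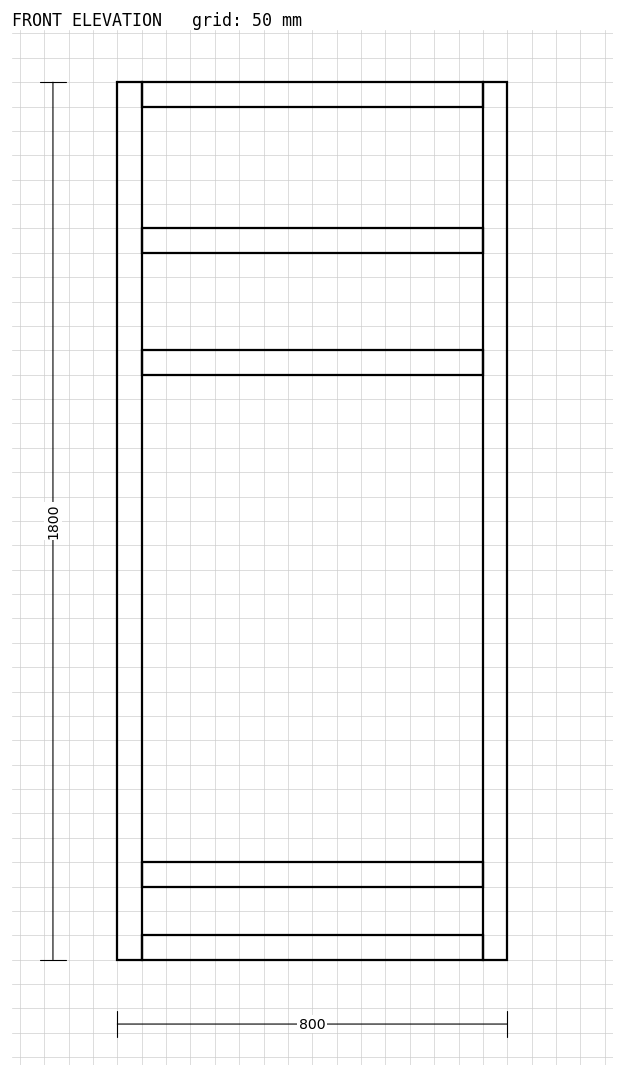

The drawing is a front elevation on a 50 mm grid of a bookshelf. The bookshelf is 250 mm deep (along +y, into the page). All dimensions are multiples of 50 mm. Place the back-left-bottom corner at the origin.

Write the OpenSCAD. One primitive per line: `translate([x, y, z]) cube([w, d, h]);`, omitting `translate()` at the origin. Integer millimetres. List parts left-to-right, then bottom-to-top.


cube([50, 250, 1800]);
translate([50, 0, 0]) cube([700, 250, 50]);
translate([50, 0, 150]) cube([700, 250, 50]);
translate([50, 0, 1200]) cube([700, 250, 50]);
translate([50, 0, 1450]) cube([700, 250, 50]);
translate([50, 0, 1750]) cube([700, 250, 50]);
translate([750, 0, 0]) cube([50, 250, 1800]);


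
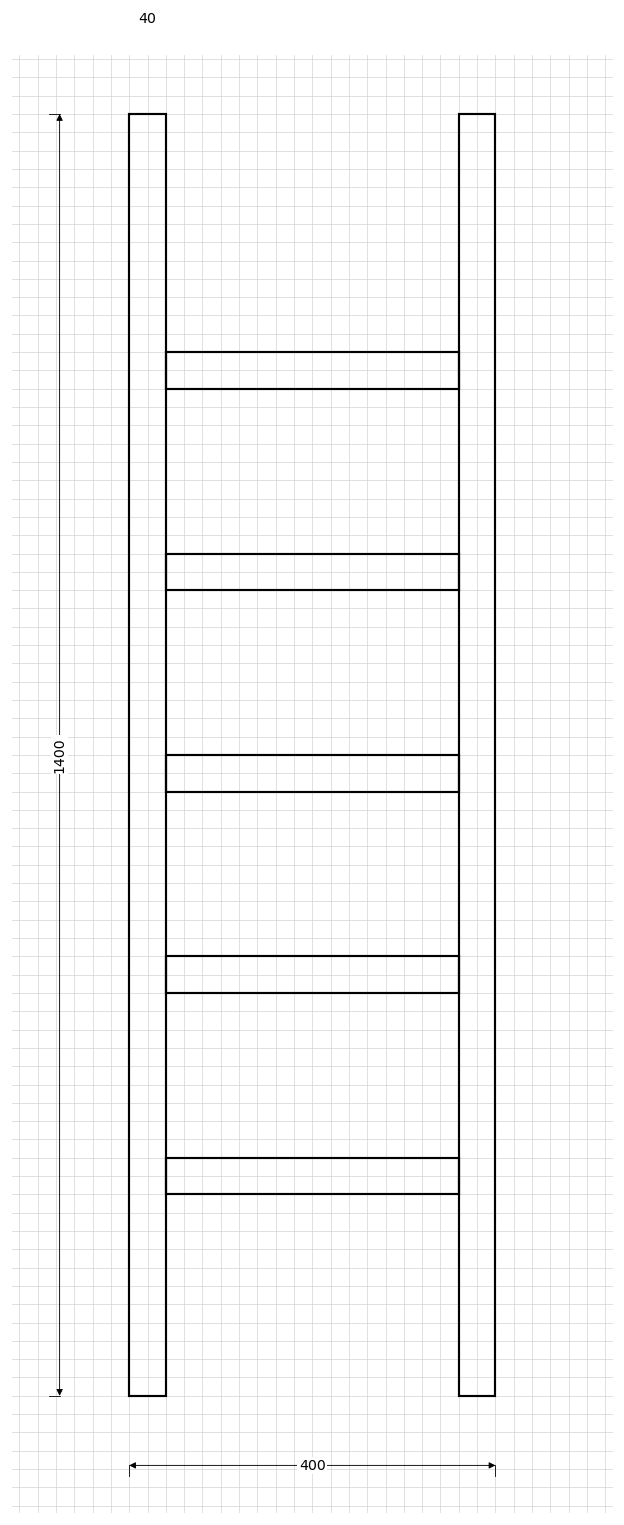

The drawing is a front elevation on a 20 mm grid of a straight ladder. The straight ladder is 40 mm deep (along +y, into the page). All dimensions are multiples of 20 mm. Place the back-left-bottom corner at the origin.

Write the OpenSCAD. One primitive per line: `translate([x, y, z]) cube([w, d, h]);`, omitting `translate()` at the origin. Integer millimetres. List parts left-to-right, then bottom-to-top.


cube([40, 40, 1400]);
translate([40, 0, 220]) cube([320, 40, 40]);
translate([40, 0, 440]) cube([320, 40, 40]);
translate([40, 0, 660]) cube([320, 40, 40]);
translate([40, 0, 880]) cube([320, 40, 40]);
translate([40, 0, 1100]) cube([320, 40, 40]);
translate([360, 0, 0]) cube([40, 40, 1400]);


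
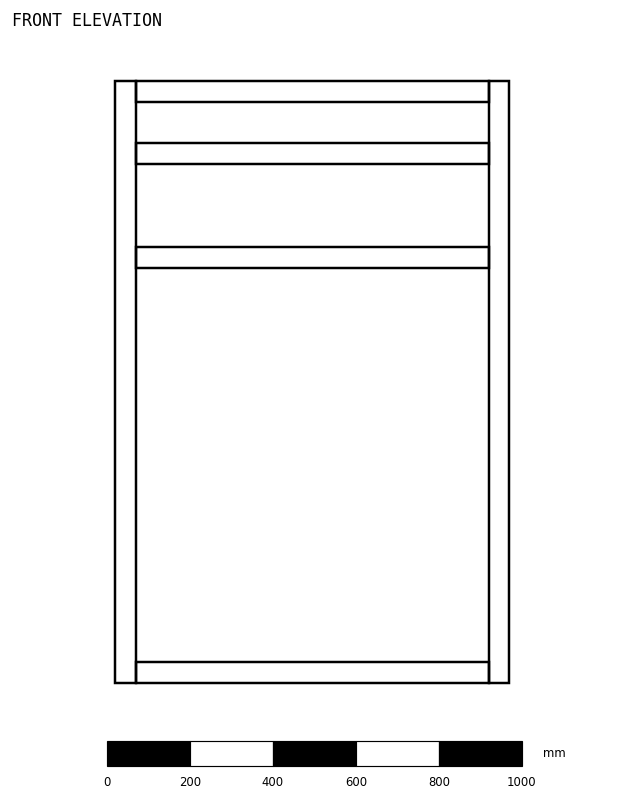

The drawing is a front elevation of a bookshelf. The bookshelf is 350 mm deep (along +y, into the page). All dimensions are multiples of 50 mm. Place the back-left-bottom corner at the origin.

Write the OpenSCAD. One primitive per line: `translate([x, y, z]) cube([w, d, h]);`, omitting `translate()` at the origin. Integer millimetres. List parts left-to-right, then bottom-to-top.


cube([50, 350, 1450]);
translate([50, 0, 0]) cube([850, 350, 50]);
translate([50, 0, 1000]) cube([850, 350, 50]);
translate([50, 0, 1250]) cube([850, 350, 50]);
translate([50, 0, 1400]) cube([850, 350, 50]);
translate([900, 0, 0]) cube([50, 350, 1450]);


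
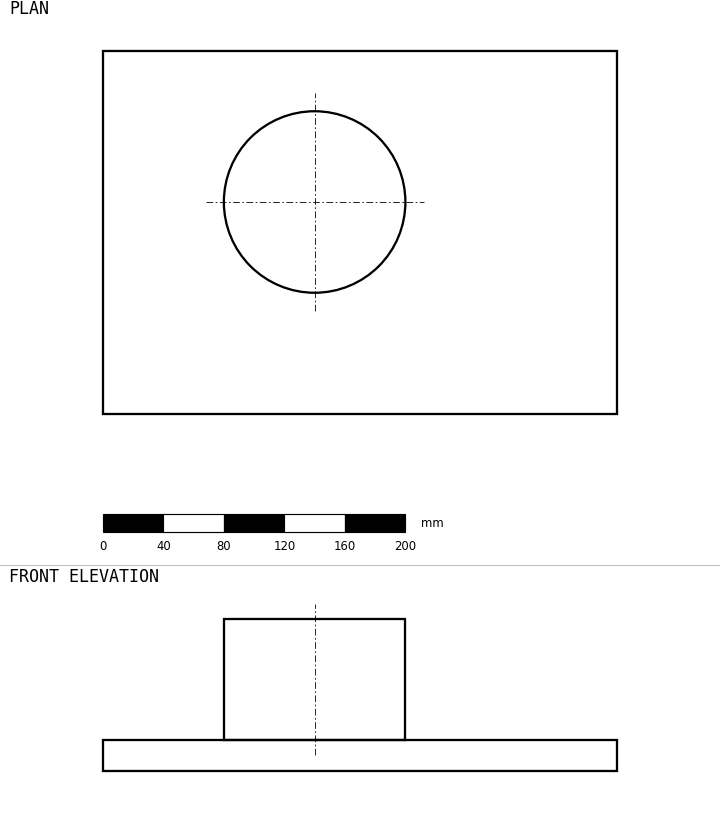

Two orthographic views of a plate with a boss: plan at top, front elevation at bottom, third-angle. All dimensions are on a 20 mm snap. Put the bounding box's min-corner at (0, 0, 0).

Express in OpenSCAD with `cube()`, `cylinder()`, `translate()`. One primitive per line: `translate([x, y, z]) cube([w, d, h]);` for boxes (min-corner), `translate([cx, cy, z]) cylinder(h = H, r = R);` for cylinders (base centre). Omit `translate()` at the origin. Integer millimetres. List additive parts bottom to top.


cube([340, 240, 20]);
translate([140, 140, 20]) cylinder(h = 80, r = 60);
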